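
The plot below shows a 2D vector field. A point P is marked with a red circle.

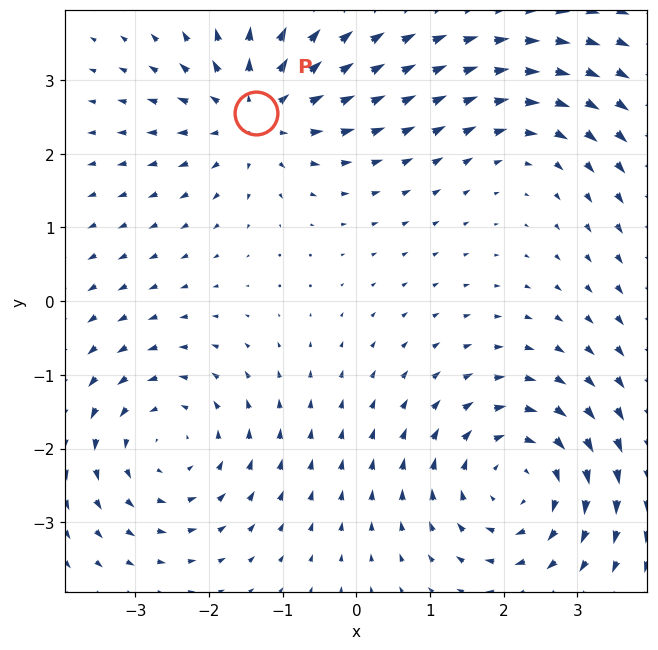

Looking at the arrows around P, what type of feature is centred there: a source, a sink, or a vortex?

At P (-1.4, 2.5) the arrows spread outward. Divergence about +5, curl ≈0 — positive divergence with near-zero curl is a source.

source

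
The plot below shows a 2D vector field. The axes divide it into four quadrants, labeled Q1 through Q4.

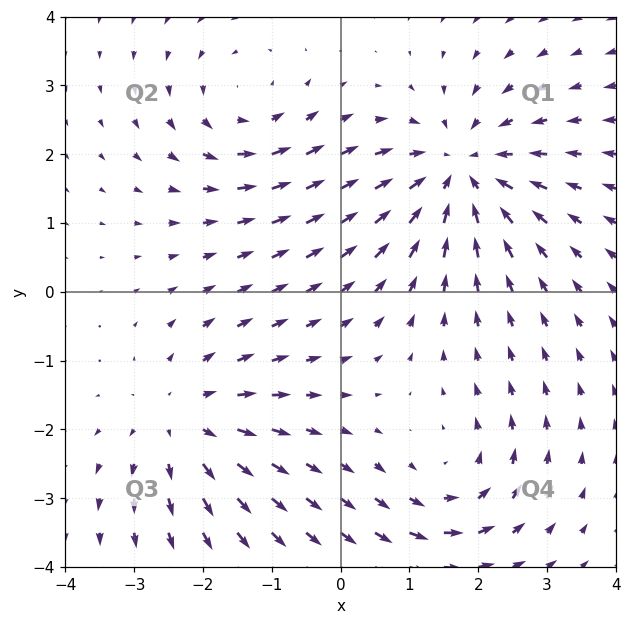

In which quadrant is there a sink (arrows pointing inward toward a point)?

Q1

The sink sits at approximately (1.7, 1.7), which lies in quadrant Q1. The divergence there is about -4, negative as expected for a sink.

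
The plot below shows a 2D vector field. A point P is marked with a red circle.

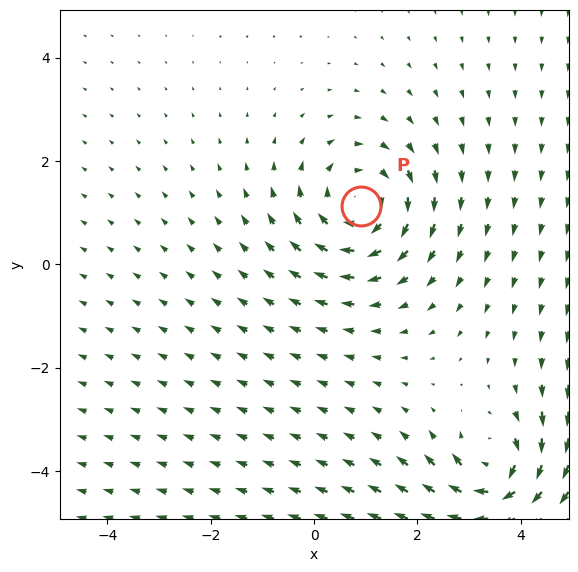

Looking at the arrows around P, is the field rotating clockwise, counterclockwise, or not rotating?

Near P at (0.9, 1.1) the arrows circulate clockwise. The curl (z-component) there is about -4; negative curl means clockwise rotation.

clockwise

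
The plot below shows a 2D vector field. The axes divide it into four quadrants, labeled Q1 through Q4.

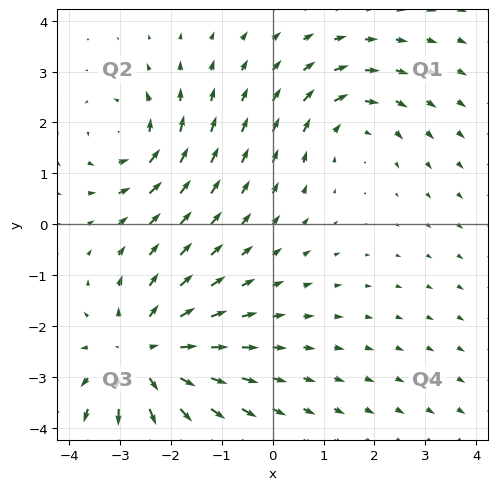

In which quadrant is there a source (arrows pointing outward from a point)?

The source sits at approximately (-2.5, -2.6), which lies in quadrant Q3. The divergence there is about +4, positive as expected for a source.

Q3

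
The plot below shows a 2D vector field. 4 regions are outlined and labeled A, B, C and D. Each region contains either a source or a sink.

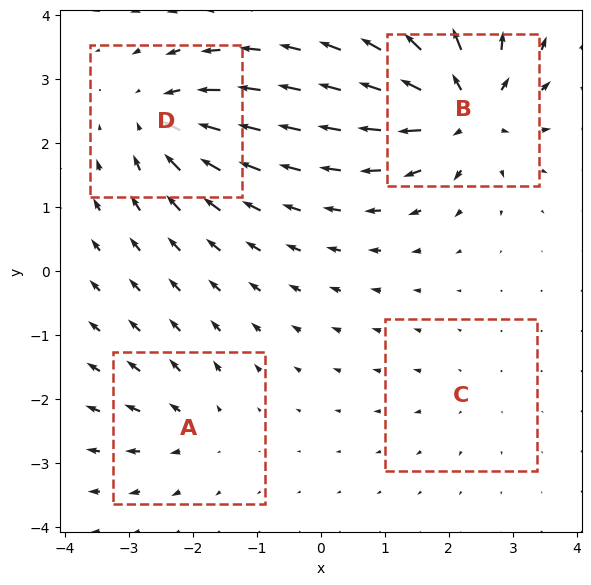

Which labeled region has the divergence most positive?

Divergence at each region's feature centre — A: about +4, B: about +9, C: about +2, D: about -6. Region B is most positive.

B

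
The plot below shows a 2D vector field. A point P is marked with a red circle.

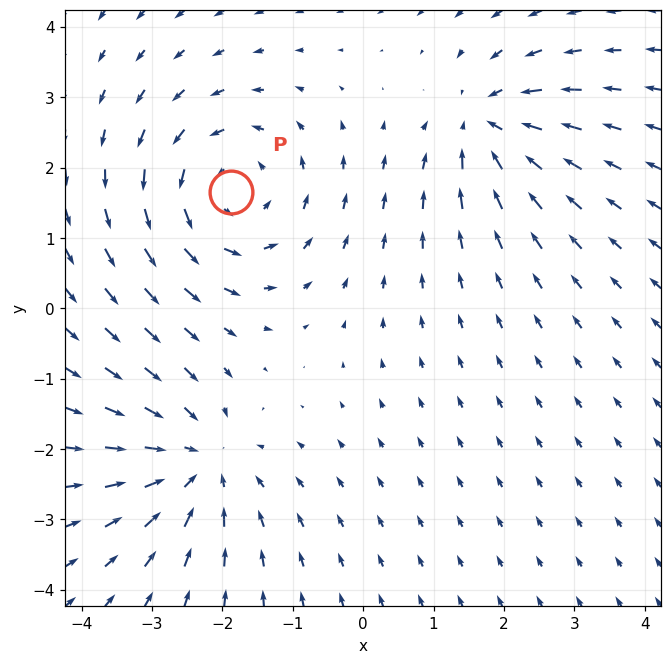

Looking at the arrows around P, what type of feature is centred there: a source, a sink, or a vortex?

At P (-1.9, 1.6) the arrows circulate counterclockwise. Divergence ≈0, curl about +3 — near-zero divergence with nonzero curl is a vortex.

vortex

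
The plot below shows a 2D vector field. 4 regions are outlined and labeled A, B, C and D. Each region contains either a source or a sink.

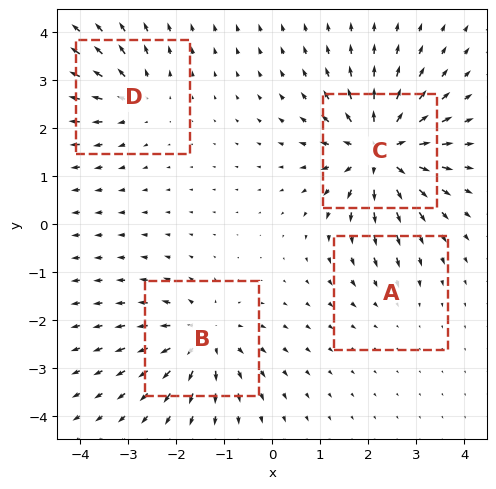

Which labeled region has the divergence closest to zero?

A

Divergence at each region's feature centre — A: about -2, B: about +6, C: about +8, D: about +4. Region A is closest to zero.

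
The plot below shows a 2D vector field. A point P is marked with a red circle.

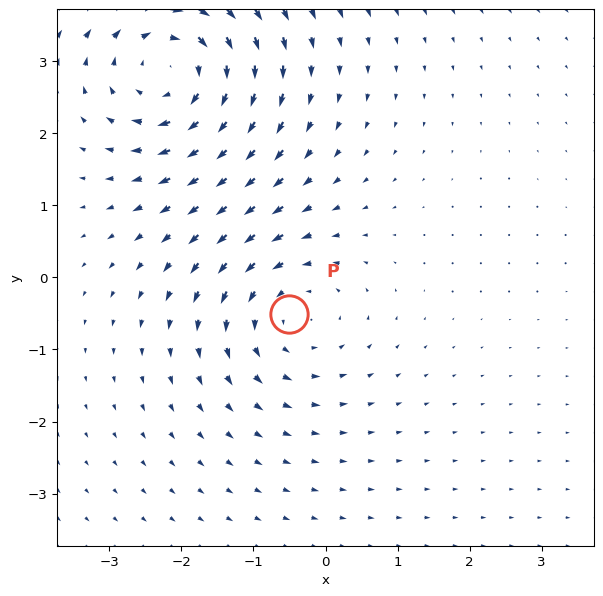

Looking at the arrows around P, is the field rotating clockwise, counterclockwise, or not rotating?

Near P at (-0.5, -0.5) the arrows circulate counterclockwise. The curl (z-component) there is about +3; positive curl means counterclockwise rotation.

counterclockwise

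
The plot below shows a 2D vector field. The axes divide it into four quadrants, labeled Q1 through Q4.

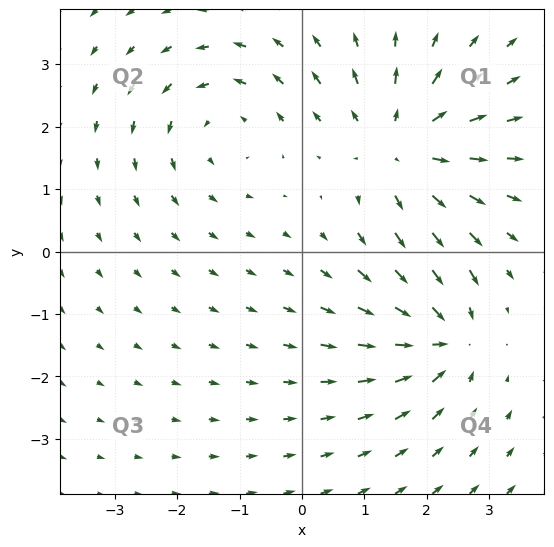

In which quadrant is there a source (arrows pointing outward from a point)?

Q1

The source sits at approximately (1.6, 1.7), which lies in quadrant Q1. The divergence there is about +3, positive as expected for a source.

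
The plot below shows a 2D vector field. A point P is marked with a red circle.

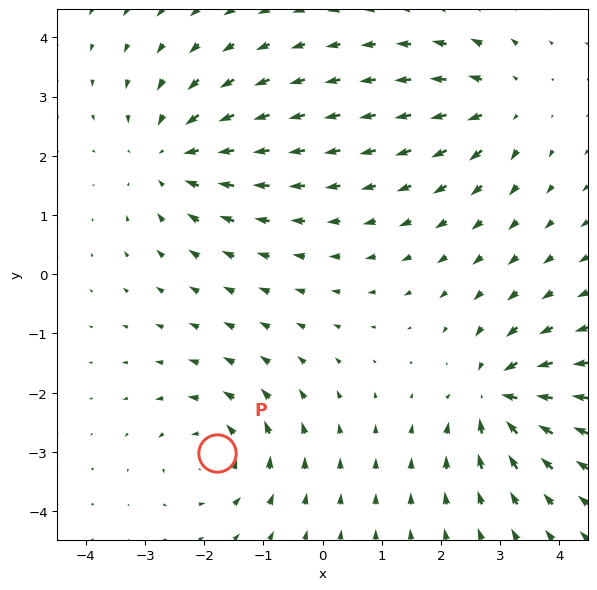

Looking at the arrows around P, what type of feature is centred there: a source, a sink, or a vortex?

vortex

At P (-1.8, -3.0) the arrows circulate counterclockwise. Divergence ≈0, curl about +4 — near-zero divergence with nonzero curl is a vortex.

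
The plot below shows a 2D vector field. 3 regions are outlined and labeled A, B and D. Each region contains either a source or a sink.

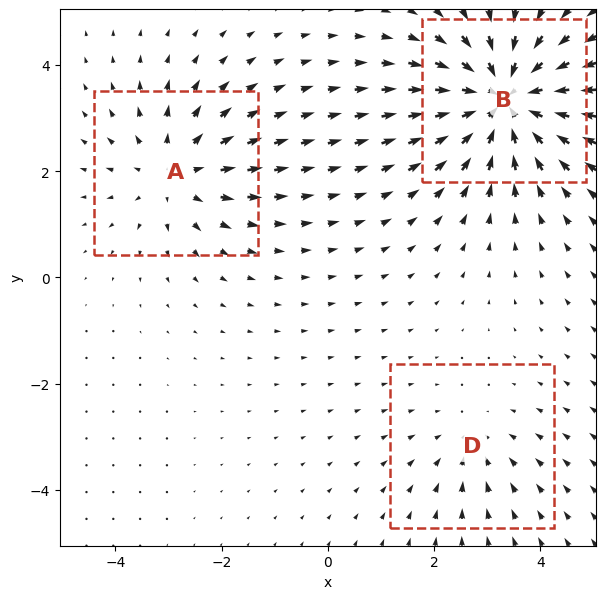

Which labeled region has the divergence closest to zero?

Divergence at each region's feature centre — A: about +3, B: about -5, D: about -2. Region D is closest to zero.

D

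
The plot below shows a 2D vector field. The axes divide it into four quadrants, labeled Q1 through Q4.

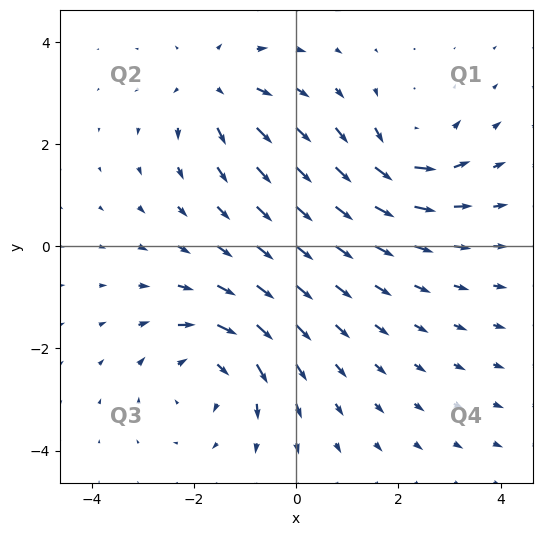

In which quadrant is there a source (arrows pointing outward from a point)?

The source sits at approximately (-1.6, 3.1), which lies in quadrant Q2. The divergence there is about +3, positive as expected for a source.

Q2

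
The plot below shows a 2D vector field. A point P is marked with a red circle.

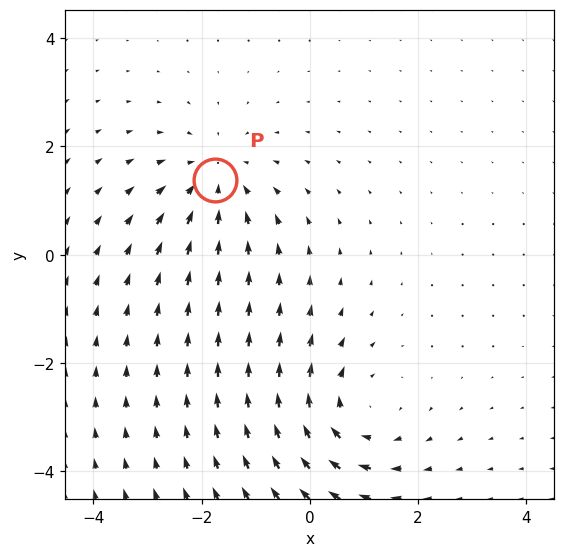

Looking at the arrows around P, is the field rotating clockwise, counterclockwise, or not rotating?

Near P at (-1.7, 1.4) the arrows show no circulation. The curl there is ≈0.

not rotating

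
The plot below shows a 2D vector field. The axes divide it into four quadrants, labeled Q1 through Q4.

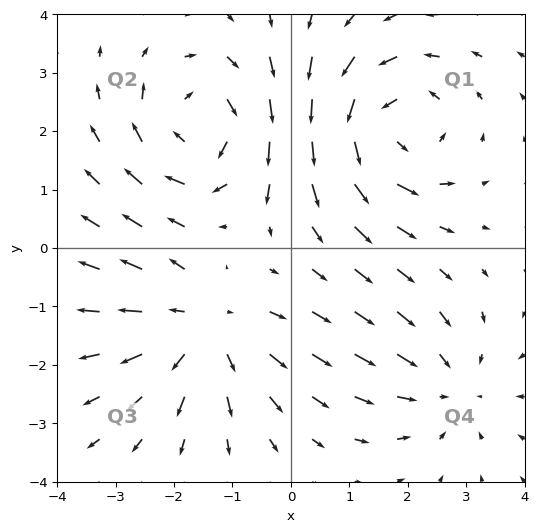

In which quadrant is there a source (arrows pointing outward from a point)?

Q3

The source sits at approximately (-1.5, -1.4), which lies in quadrant Q3. The divergence there is about +3, positive as expected for a source.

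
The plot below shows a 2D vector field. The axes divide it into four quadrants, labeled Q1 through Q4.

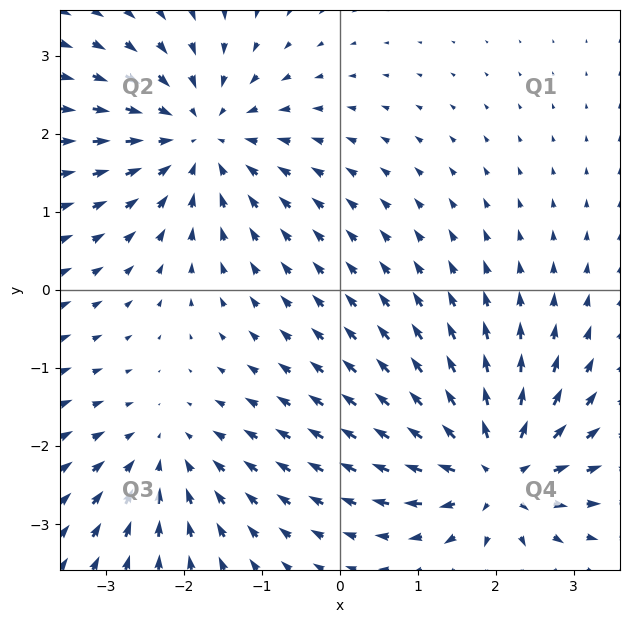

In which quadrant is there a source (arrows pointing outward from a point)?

The source sits at approximately (2.0, -2.3), which lies in quadrant Q4. The divergence there is about +7, positive as expected for a source.

Q4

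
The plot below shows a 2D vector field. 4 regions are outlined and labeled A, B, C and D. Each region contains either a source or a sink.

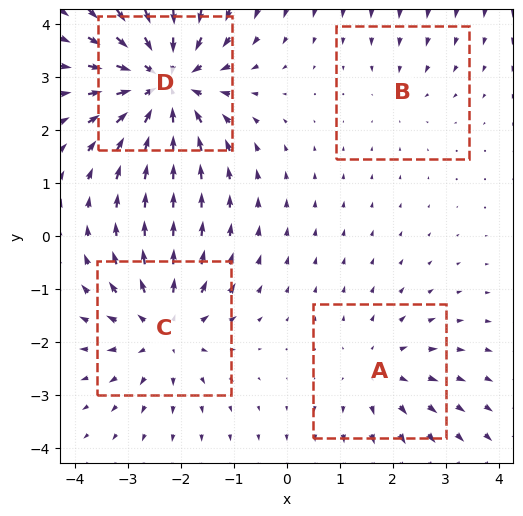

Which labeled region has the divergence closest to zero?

B

Divergence at each region's feature centre — A: about +3, B: about -2, C: about +5, D: about -7. Region B is closest to zero.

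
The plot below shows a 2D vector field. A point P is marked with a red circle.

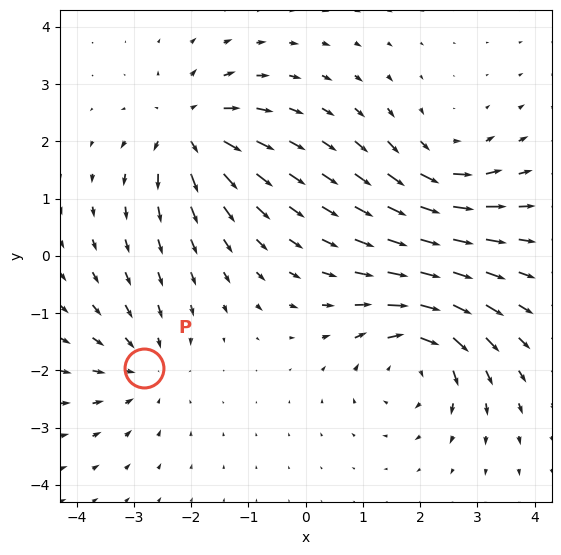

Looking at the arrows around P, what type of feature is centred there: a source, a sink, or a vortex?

At P (-2.8, -2.0) the arrows converge inward. Divergence about -3, curl ≈0 — negative divergence with near-zero curl is a sink.

sink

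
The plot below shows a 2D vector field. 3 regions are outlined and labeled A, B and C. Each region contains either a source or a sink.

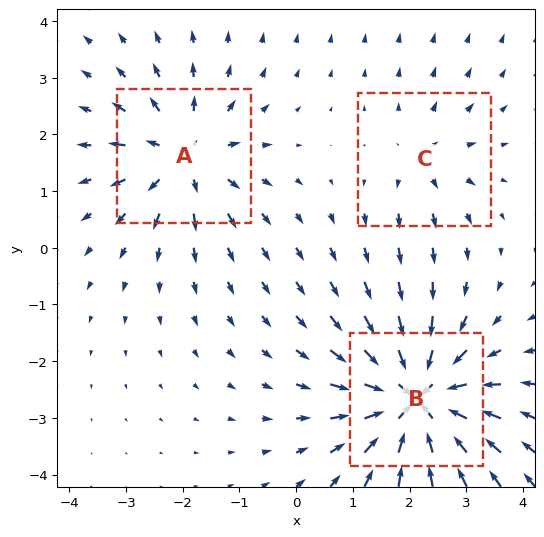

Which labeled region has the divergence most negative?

B

Divergence at each region's feature centre — A: about +4, B: about -6, C: about +2. Region B is most negative.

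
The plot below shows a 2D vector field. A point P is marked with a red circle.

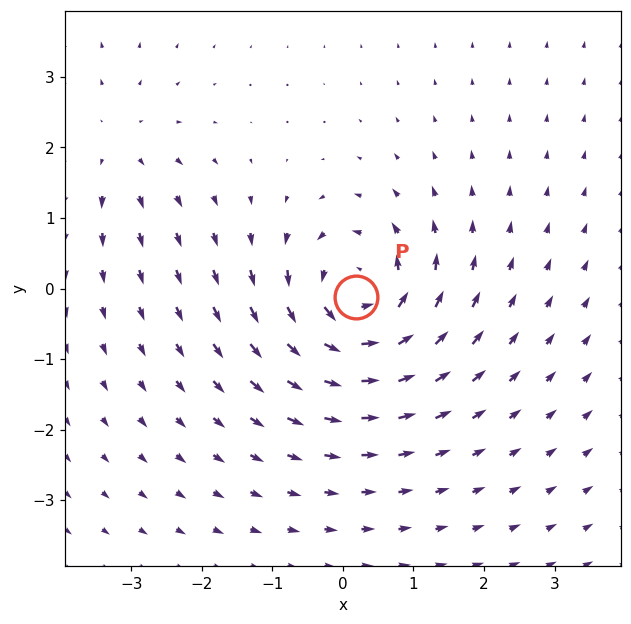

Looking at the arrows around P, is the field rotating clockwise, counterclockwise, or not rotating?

Near P at (0.2, -0.1) the arrows circulate counterclockwise. The curl (z-component) there is about +6; positive curl means counterclockwise rotation.

counterclockwise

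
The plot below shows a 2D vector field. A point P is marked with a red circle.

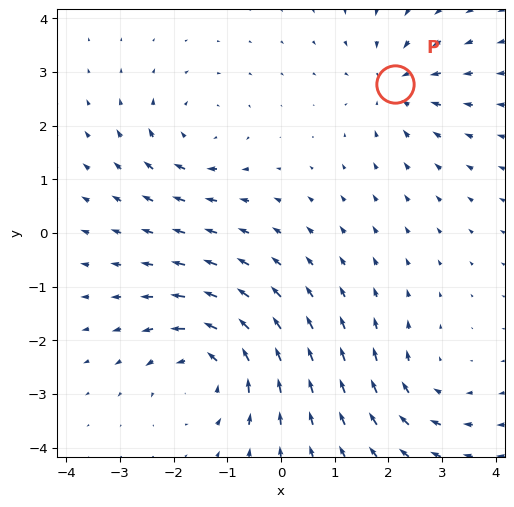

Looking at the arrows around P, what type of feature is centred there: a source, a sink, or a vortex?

sink

At P (2.1, 2.8) the arrows converge inward. Divergence about -4, curl ≈0 — negative divergence with near-zero curl is a sink.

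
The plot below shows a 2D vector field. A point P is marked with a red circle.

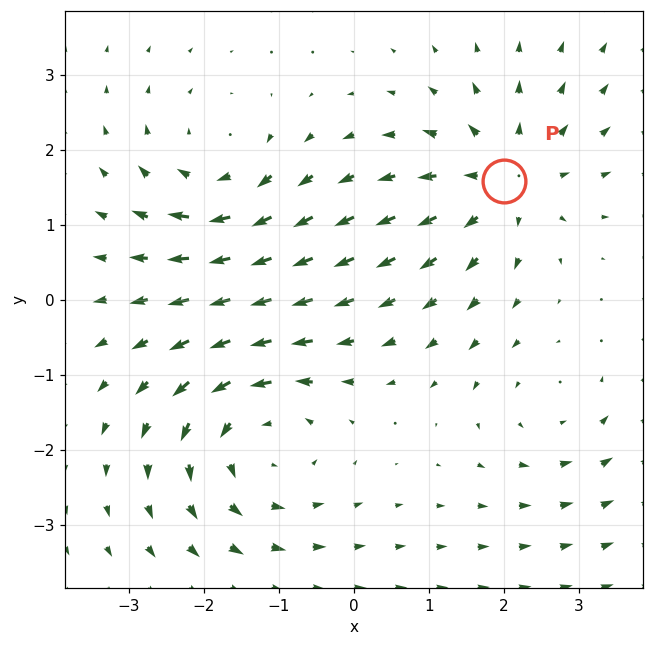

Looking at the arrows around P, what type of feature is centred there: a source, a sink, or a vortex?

At P (2.0, 1.6) the arrows spread outward. Divergence about +5, curl ≈0 — positive divergence with near-zero curl is a source.

source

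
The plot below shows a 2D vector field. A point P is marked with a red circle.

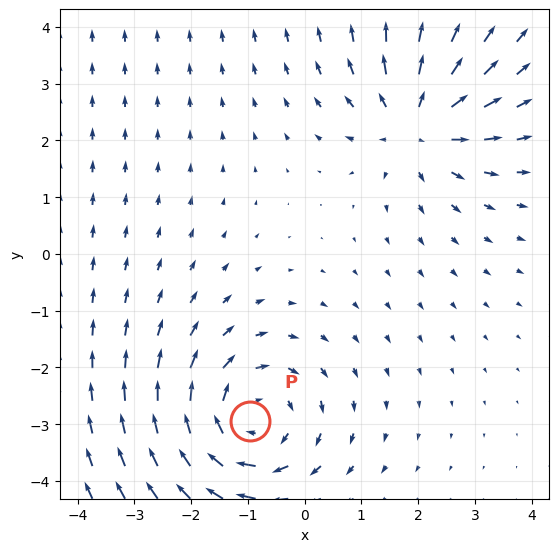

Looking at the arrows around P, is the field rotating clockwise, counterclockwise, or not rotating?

clockwise

Near P at (-1.0, -2.9) the arrows circulate clockwise. The curl (z-component) there is about -3; negative curl means clockwise rotation.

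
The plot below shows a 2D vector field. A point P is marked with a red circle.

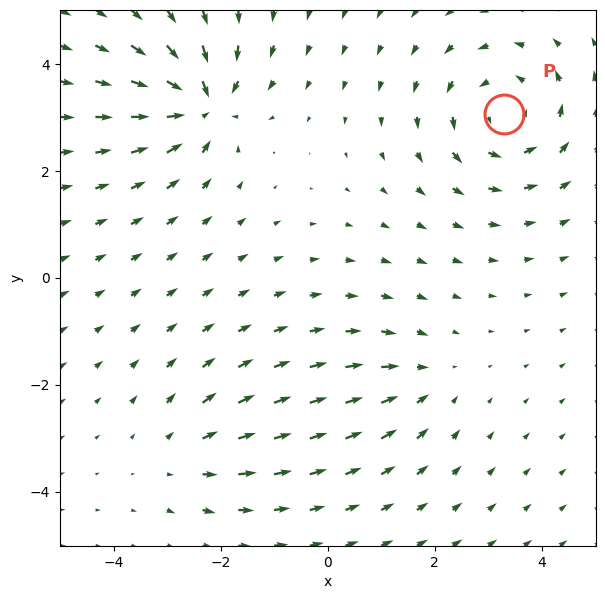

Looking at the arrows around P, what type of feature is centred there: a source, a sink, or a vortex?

At P (3.3, 3.1) the arrows circulate counterclockwise. Divergence ≈0, curl about +4 — near-zero divergence with nonzero curl is a vortex.

vortex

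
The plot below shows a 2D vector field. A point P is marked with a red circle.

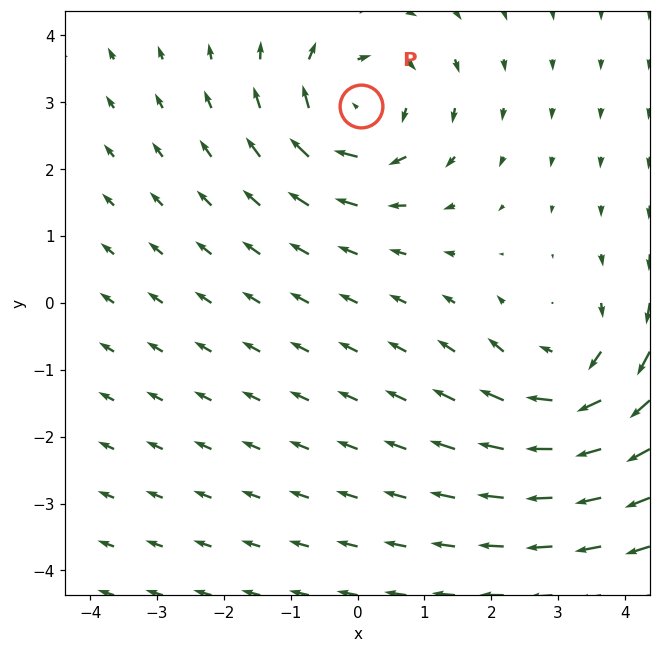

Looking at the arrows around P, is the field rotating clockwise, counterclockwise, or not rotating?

Near P at (0.0, 2.9) the arrows circulate clockwise. The curl (z-component) there is about -4; negative curl means clockwise rotation.

clockwise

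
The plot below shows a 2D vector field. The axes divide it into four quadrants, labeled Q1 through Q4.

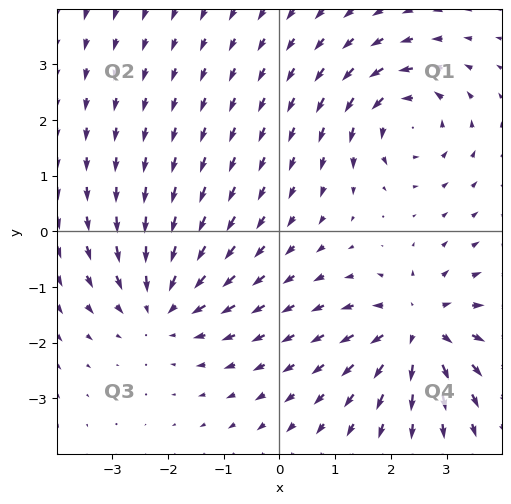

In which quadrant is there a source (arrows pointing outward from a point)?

The source sits at approximately (2.5, -1.7), which lies in quadrant Q4. The divergence there is about +5, positive as expected for a source.

Q4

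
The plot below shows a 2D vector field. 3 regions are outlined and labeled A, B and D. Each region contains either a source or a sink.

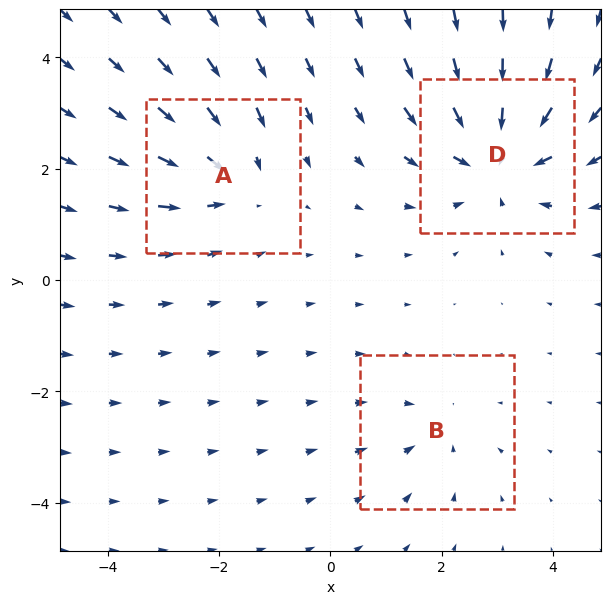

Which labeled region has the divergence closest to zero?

B

Divergence at each region's feature centre — A: about -3, B: about -2, D: about -5. Region B is closest to zero.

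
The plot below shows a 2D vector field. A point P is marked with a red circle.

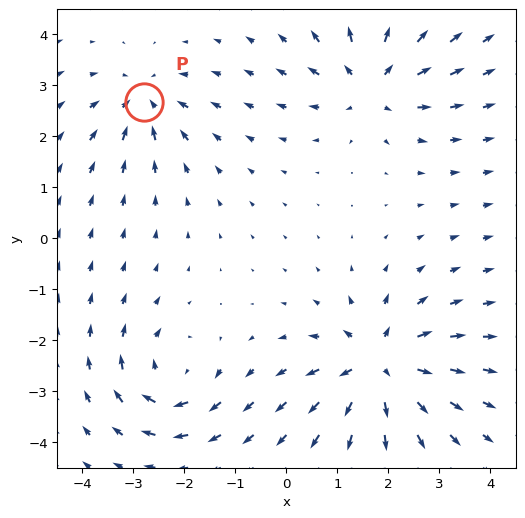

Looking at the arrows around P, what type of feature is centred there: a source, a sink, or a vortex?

At P (-2.8, 2.7) the arrows converge inward. Divergence about -4, curl ≈0 — negative divergence with near-zero curl is a sink.

sink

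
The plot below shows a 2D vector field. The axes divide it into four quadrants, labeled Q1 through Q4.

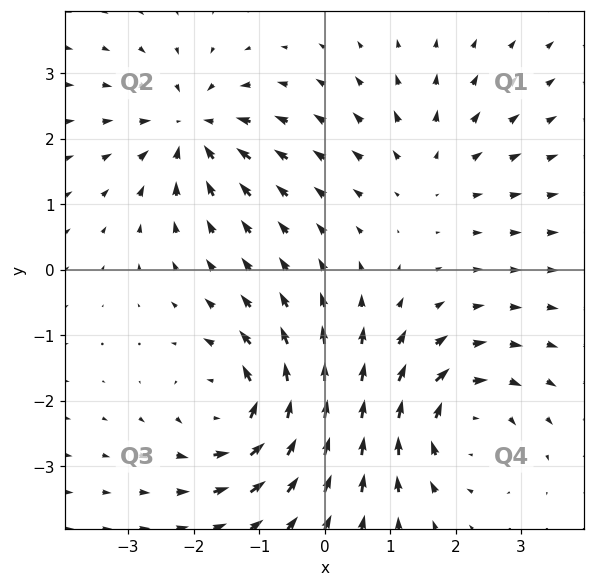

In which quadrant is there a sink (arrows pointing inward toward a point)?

Q2

The sink sits at approximately (-2.0, 2.2), which lies in quadrant Q2. The divergence there is about -4, negative as expected for a sink.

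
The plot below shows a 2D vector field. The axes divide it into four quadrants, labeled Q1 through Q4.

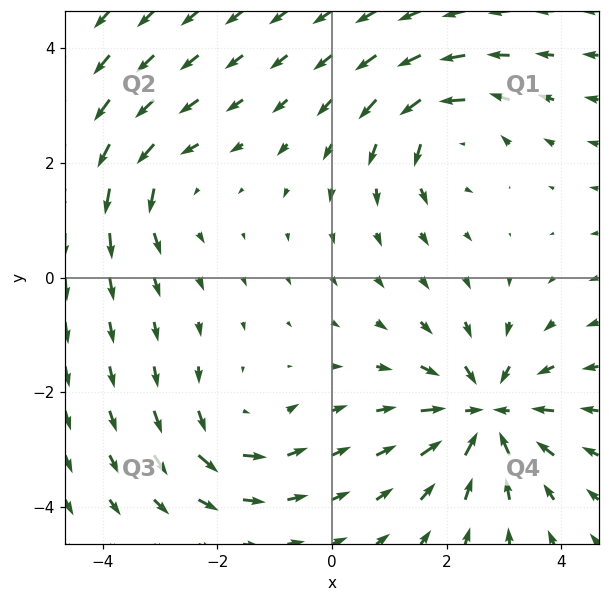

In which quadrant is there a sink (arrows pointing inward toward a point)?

The sink sits at approximately (2.7, -2.4), which lies in quadrant Q4. The divergence there is about -6, negative as expected for a sink.

Q4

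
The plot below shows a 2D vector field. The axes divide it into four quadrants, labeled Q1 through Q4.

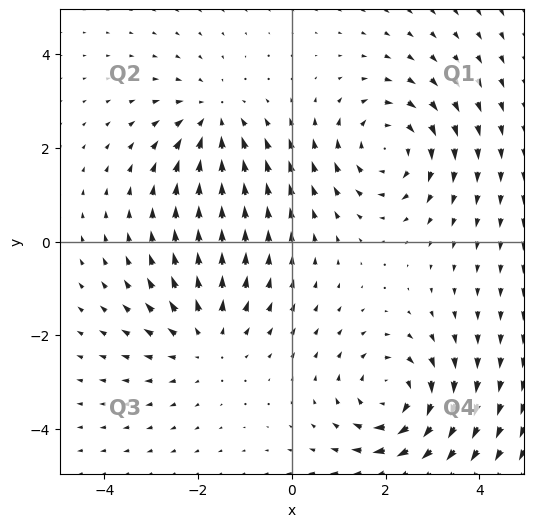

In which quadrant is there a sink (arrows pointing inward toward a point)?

The sink sits at approximately (-1.7, 2.6), which lies in quadrant Q2. The divergence there is about -4, negative as expected for a sink.

Q2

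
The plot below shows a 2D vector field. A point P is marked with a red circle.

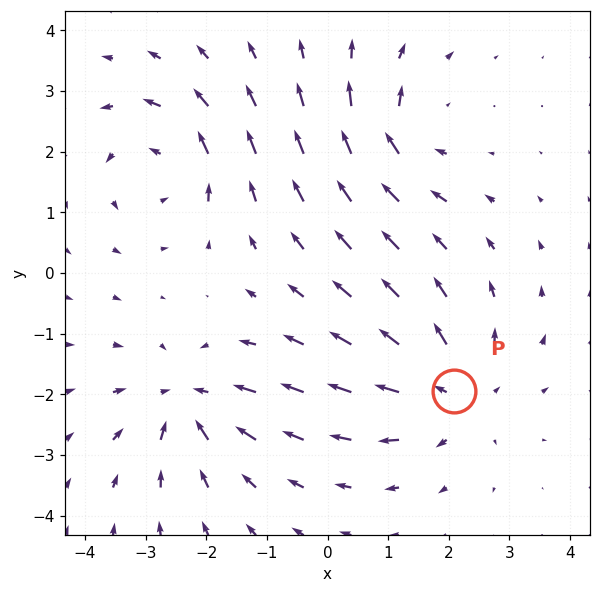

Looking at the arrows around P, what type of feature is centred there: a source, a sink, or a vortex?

At P (2.1, -2.0) the arrows spread outward. Divergence about +5, curl ≈0 — positive divergence with near-zero curl is a source.

source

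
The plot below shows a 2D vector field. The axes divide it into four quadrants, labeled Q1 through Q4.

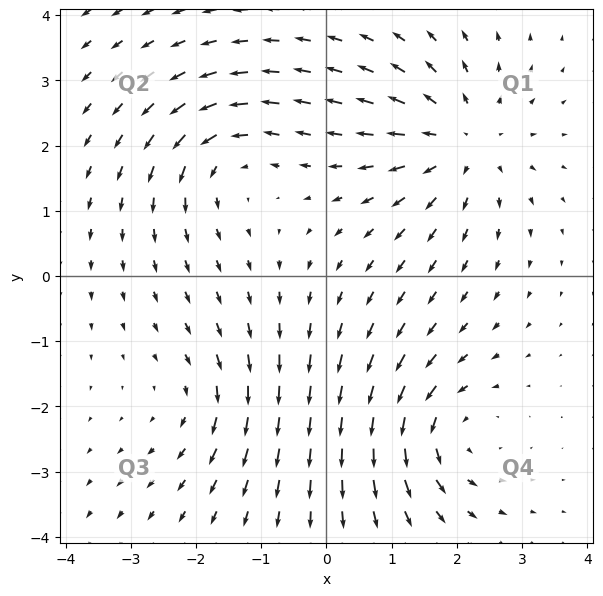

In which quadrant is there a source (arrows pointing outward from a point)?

The source sits at approximately (2.1, 2.1), which lies in quadrant Q1. The divergence there is about +4, positive as expected for a source.

Q1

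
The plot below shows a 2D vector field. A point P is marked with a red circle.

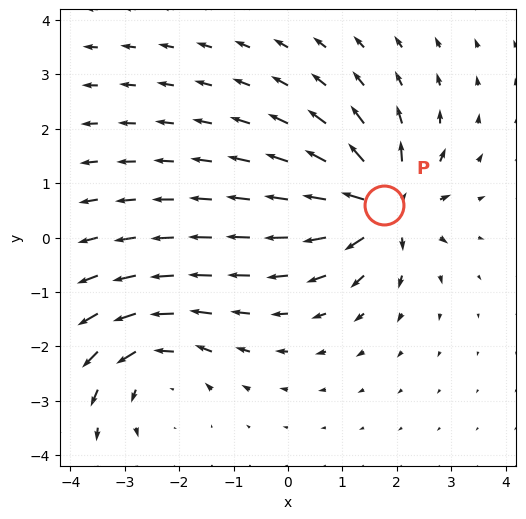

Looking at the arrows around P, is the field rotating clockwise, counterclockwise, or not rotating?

Near P at (1.8, 0.6) the arrows show no circulation. The curl there is ≈0.

not rotating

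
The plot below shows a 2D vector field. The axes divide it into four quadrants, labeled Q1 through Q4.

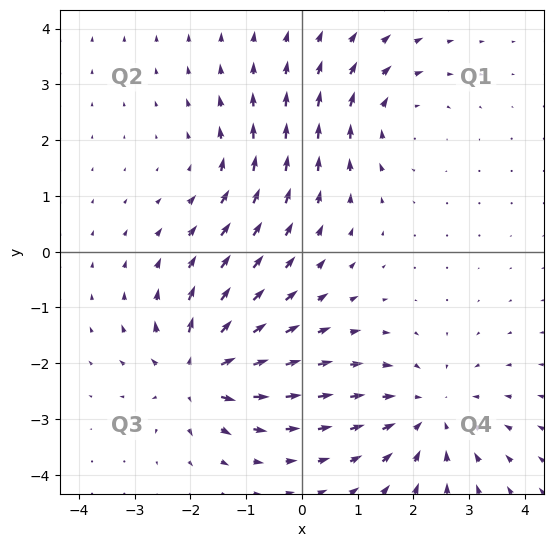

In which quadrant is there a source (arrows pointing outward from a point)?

The source sits at approximately (-1.9, -2.2), which lies in quadrant Q3. The divergence there is about +6, positive as expected for a source.

Q3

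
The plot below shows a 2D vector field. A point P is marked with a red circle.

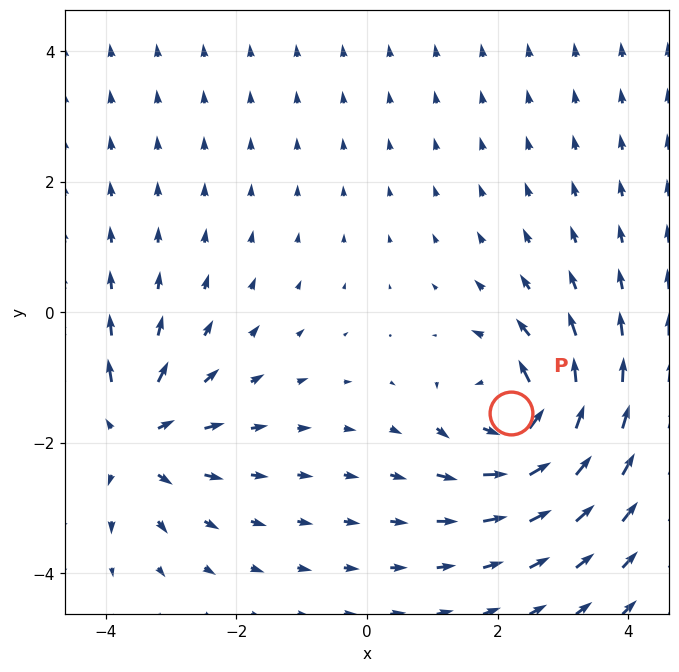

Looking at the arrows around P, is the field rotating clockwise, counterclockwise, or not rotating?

counterclockwise

Near P at (2.2, -1.5) the arrows circulate counterclockwise. The curl (z-component) there is about +4; positive curl means counterclockwise rotation.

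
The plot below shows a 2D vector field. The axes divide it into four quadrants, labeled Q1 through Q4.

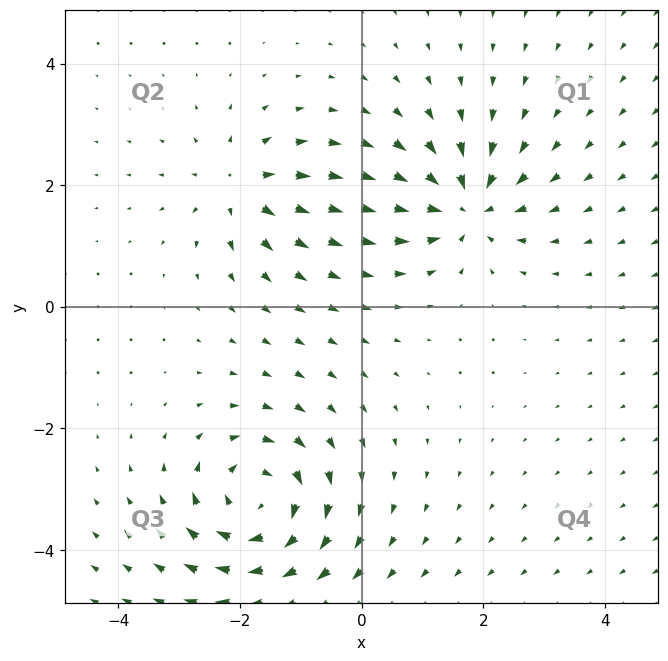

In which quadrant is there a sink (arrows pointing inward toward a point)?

The sink sits at approximately (1.7, 1.6), which lies in quadrant Q1. The divergence there is about -5, negative as expected for a sink.

Q1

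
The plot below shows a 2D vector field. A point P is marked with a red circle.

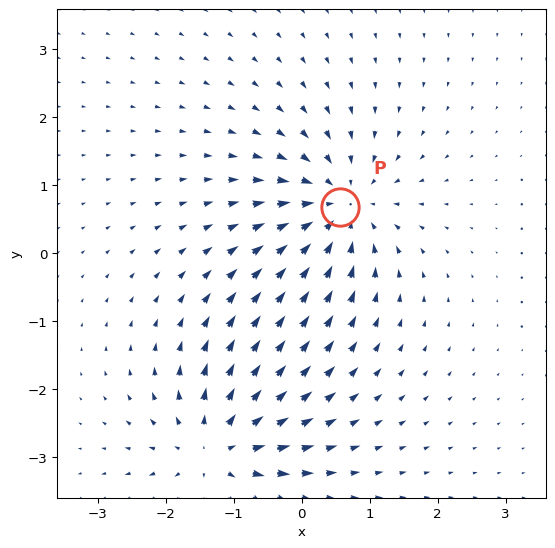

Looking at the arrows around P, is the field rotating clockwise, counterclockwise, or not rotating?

not rotating

Near P at (0.6, 0.7) the arrows show no circulation. The curl there is ≈0.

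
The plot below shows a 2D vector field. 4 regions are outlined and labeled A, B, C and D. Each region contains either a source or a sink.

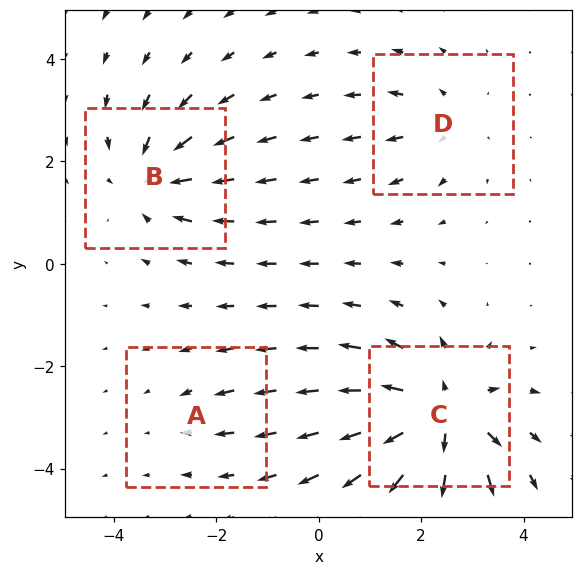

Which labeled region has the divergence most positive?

C

Divergence at each region's feature centre — A: about -2, B: about -5, C: about +8, D: about +3. Region C is most positive.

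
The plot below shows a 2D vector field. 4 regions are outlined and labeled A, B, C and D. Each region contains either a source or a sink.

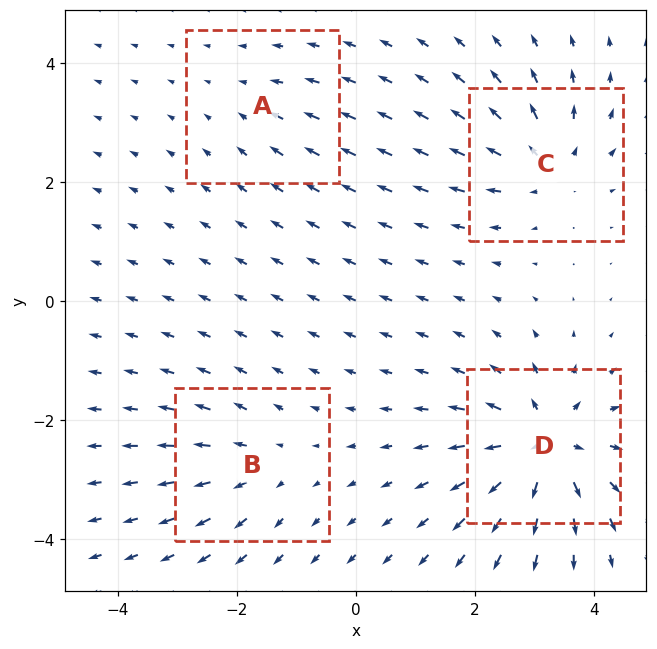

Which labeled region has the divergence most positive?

Divergence at each region's feature centre — A: about -2, B: about +4, C: about +6, D: about +9. Region D is most positive.

D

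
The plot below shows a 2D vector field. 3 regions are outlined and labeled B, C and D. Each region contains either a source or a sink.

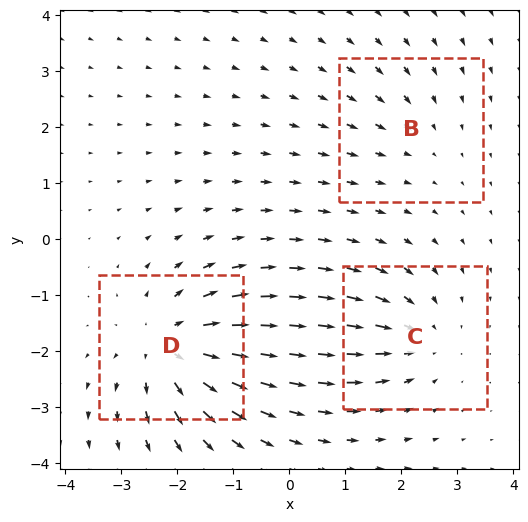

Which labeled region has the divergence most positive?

D

Divergence at each region's feature centre — B: about -2, C: about -3, D: about +5. Region D is most positive.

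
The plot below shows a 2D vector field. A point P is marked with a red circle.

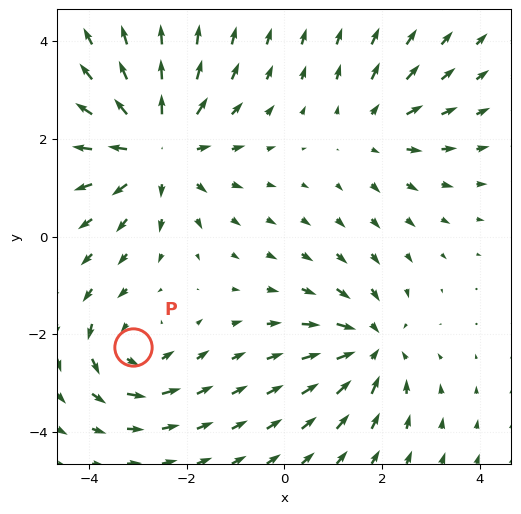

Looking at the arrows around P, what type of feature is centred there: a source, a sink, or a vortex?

At P (-3.1, -2.3) the arrows circulate counterclockwise. Divergence ≈0, curl about +4 — near-zero divergence with nonzero curl is a vortex.

vortex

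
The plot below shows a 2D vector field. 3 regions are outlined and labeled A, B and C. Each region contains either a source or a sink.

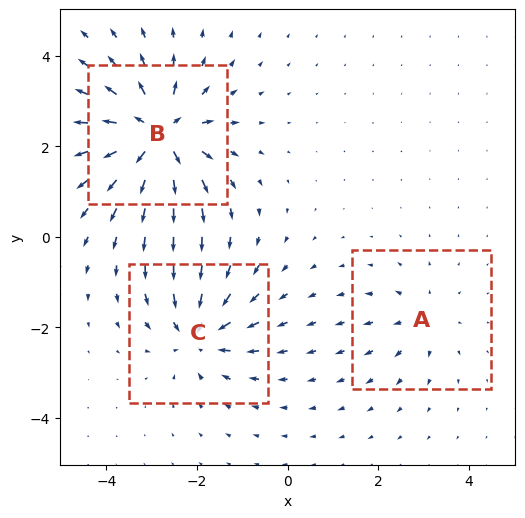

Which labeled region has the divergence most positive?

Divergence at each region's feature centre — A: about +2, B: about +6, C: about -4. Region B is most positive.

B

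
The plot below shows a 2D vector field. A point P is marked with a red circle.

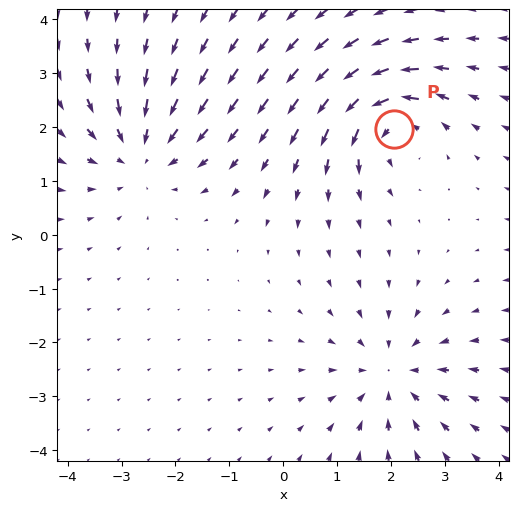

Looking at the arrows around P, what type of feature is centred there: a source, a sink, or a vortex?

At P (2.1, 2.0) the arrows circulate counterclockwise. Divergence ≈0, curl about +6 — near-zero divergence with nonzero curl is a vortex.

vortex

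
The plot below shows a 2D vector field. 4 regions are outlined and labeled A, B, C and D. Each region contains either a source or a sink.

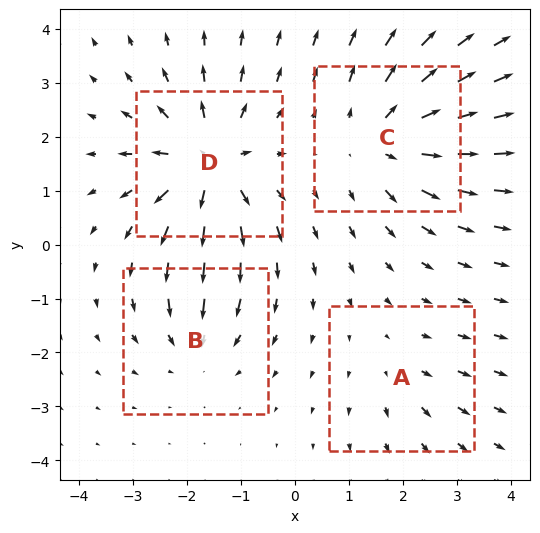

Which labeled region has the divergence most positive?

D

Divergence at each region's feature centre — A: about +2, B: about -4, C: about +6, D: about +7. Region D is most positive.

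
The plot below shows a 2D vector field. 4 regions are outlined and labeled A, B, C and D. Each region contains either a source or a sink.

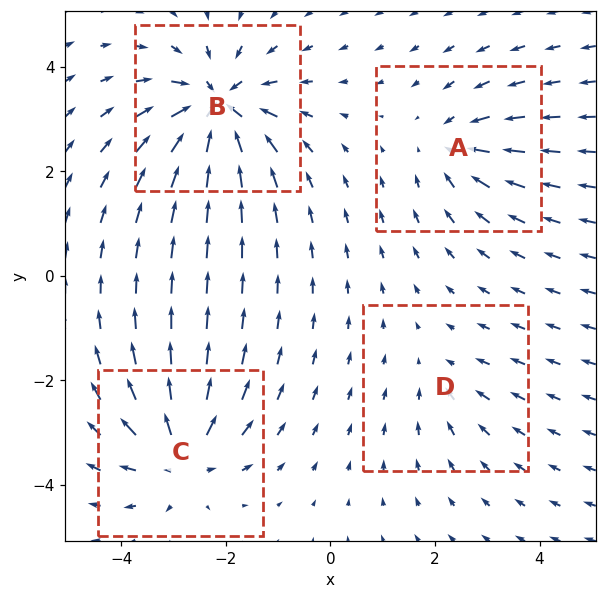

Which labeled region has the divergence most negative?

B

Divergence at each region's feature centre — A: about -4, B: about -8, C: about +6, D: about -3. Region B is most negative.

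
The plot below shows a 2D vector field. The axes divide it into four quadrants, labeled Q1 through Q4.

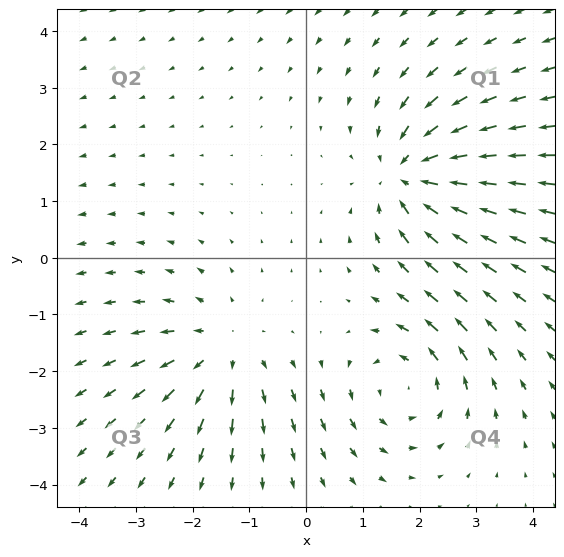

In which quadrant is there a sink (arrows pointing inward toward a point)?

The sink sits at approximately (1.9, 1.4), which lies in quadrant Q1. The divergence there is about -5, negative as expected for a sink.

Q1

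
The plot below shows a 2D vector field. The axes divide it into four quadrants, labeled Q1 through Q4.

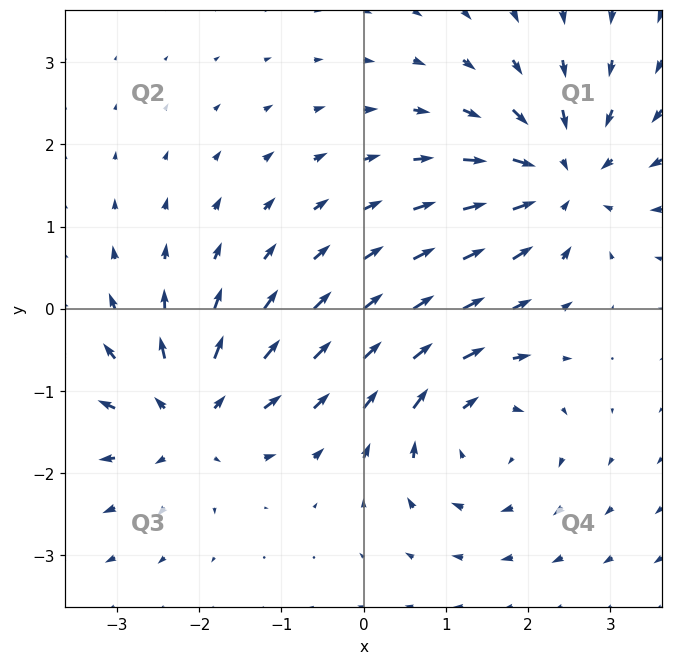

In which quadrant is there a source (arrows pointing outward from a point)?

The source sits at approximately (-2.1, -1.3), which lies in quadrant Q3. The divergence there is about +6, positive as expected for a source.

Q3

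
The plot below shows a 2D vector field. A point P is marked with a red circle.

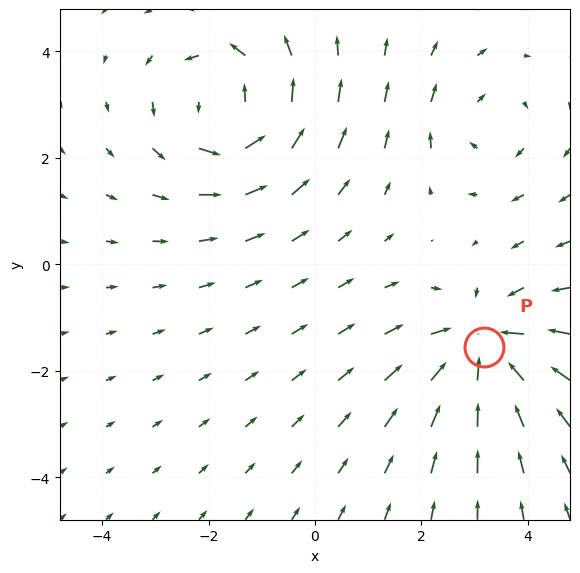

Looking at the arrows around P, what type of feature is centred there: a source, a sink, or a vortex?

At P (3.2, -1.5) the arrows converge inward. Divergence about -5, curl ≈0 — negative divergence with near-zero curl is a sink.

sink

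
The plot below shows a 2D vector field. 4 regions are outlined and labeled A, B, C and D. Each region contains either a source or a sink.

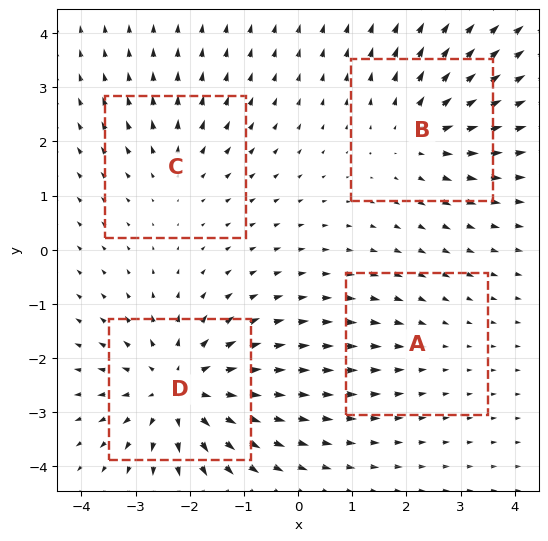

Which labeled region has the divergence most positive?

D

Divergence at each region's feature centre — A: about -2, B: about +4, C: about +3, D: about +6. Region D is most positive.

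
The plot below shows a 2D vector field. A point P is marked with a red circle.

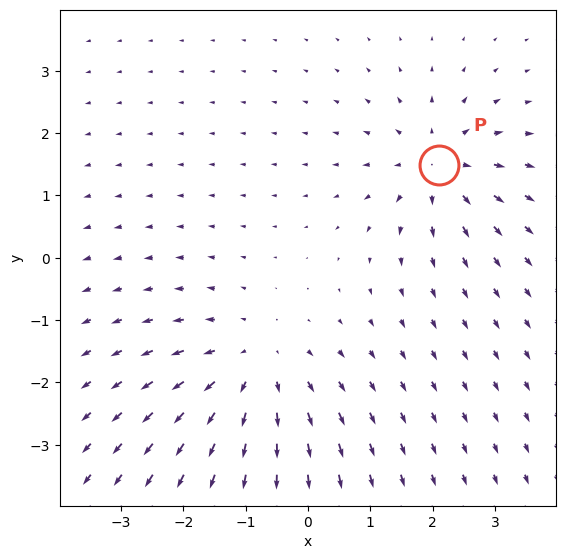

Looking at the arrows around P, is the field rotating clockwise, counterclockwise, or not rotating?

not rotating

Near P at (2.1, 1.5) the arrows show no circulation. The curl there is ≈0.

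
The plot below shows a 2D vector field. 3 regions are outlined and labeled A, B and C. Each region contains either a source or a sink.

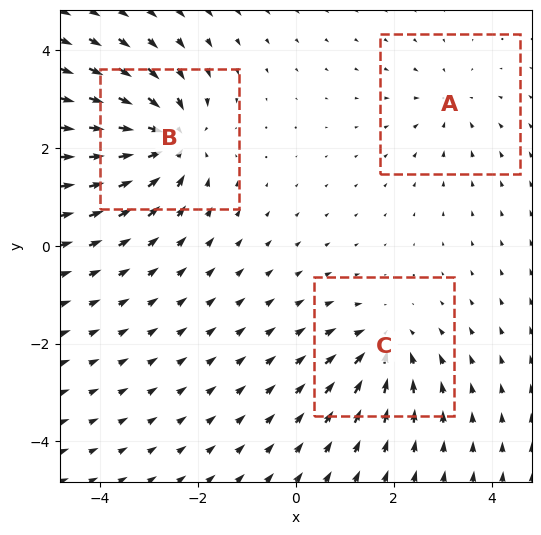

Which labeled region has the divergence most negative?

Divergence at each region's feature centre — A: about -2, B: about -5, C: about -4. Region B is most negative.

B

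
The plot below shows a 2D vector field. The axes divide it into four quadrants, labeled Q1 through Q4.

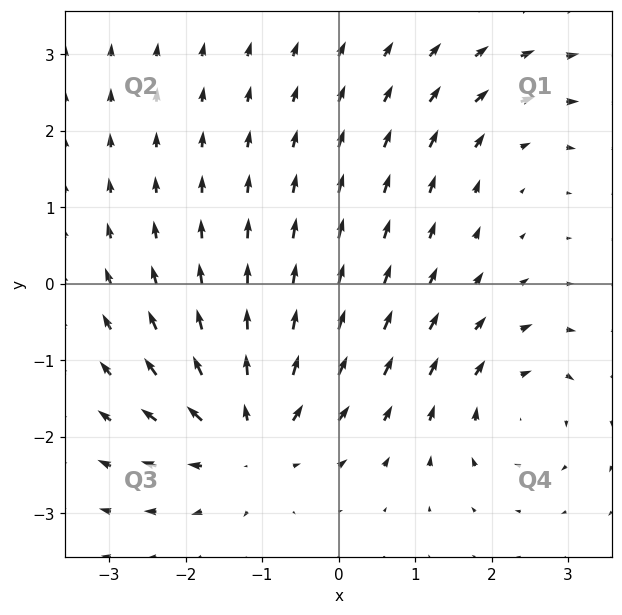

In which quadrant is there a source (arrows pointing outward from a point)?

Q3

The source sits at approximately (-1.2, -2.0), which lies in quadrant Q3. The divergence there is about +6, positive as expected for a source.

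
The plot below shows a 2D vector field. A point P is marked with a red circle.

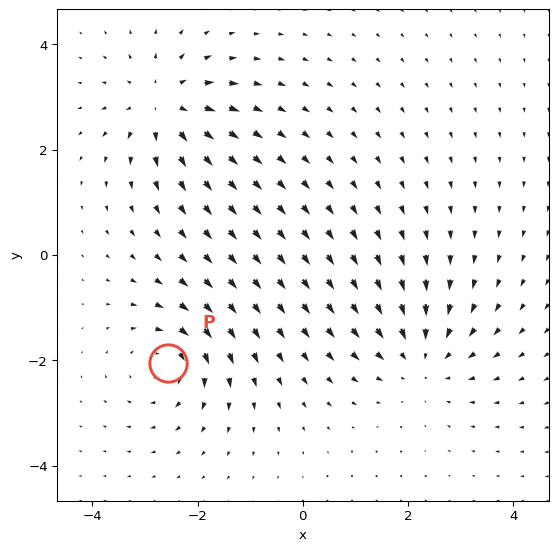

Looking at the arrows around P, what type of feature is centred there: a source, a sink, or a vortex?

vortex

At P (-2.6, -2.0) the arrows circulate clockwise. Divergence ≈0, curl about -4 — near-zero divergence with nonzero curl is a vortex.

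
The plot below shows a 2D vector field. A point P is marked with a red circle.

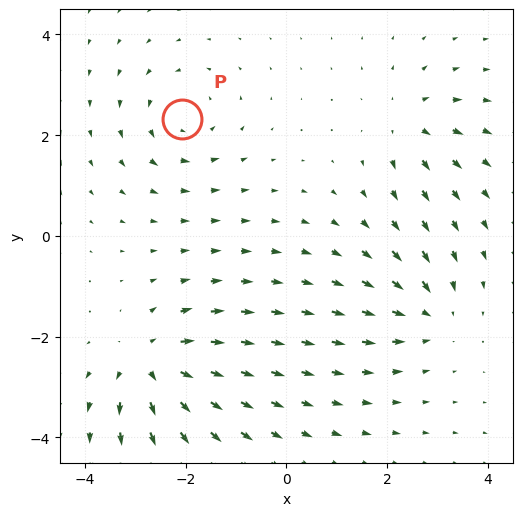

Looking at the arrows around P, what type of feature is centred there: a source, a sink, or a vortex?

vortex

At P (-2.1, 2.3) the arrows circulate counterclockwise. Divergence ≈0, curl about +4 — near-zero divergence with nonzero curl is a vortex.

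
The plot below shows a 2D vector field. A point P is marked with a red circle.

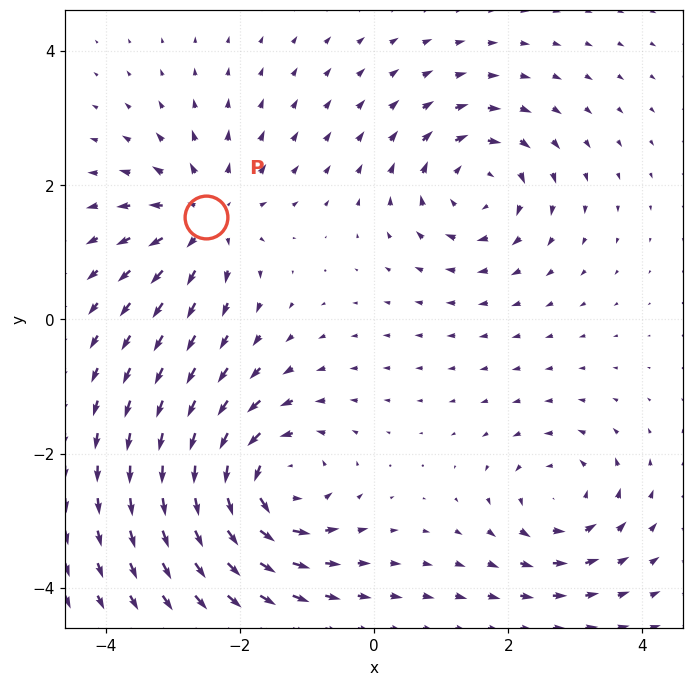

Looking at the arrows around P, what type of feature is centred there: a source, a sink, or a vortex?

source

At P (-2.5, 1.5) the arrows spread outward. Divergence about +5, curl ≈0 — positive divergence with near-zero curl is a source.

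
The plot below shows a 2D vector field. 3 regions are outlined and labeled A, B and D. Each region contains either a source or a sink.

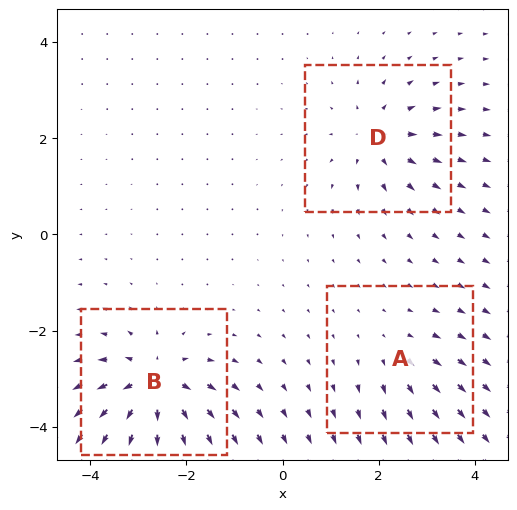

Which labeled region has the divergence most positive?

Divergence at each region's feature centre — A: about +2, B: about +6, D: about +4. Region B is most positive.

B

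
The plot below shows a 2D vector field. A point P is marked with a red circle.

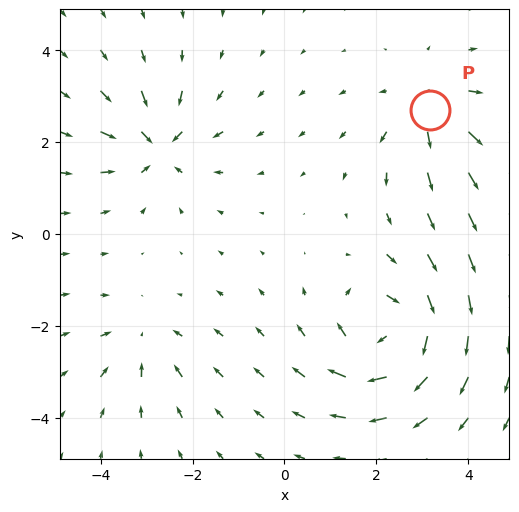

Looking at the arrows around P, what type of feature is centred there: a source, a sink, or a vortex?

source

At P (3.2, 2.7) the arrows spread outward. Divergence about +3, curl ≈0 — positive divergence with near-zero curl is a source.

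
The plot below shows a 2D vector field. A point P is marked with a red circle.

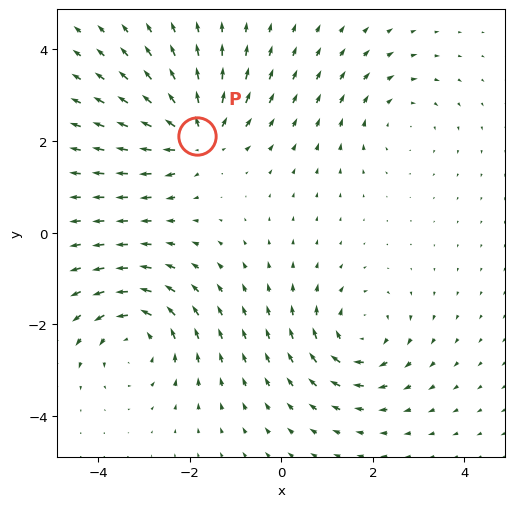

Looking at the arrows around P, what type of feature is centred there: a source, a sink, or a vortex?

source

At P (-1.8, 2.1) the arrows spread outward. Divergence about +5, curl ≈0 — positive divergence with near-zero curl is a source.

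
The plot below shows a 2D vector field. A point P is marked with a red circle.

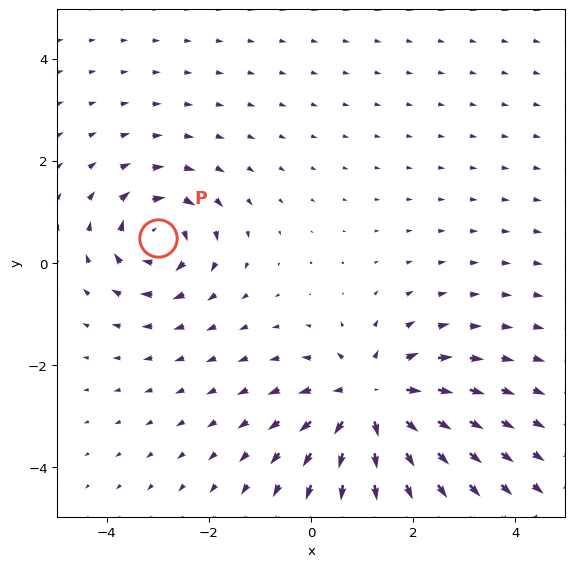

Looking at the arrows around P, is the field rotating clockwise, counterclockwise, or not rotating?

clockwise

Near P at (-3.0, 0.5) the arrows circulate clockwise. The curl (z-component) there is about -4; negative curl means clockwise rotation.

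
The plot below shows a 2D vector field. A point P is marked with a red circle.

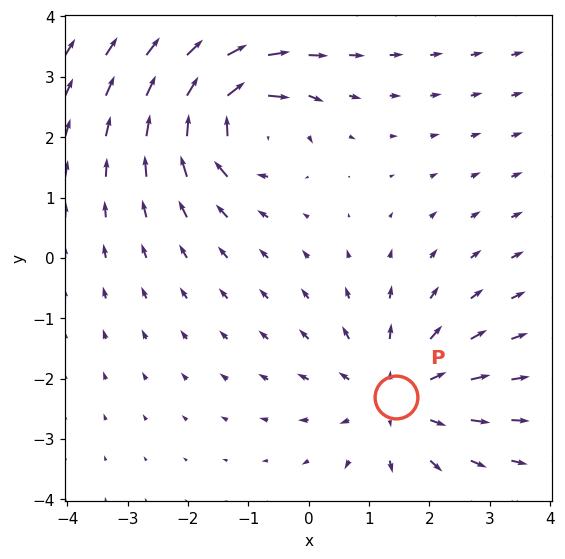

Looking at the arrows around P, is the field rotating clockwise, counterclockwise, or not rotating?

Near P at (1.5, -2.3) the arrows show no circulation. The curl there is ≈0.

not rotating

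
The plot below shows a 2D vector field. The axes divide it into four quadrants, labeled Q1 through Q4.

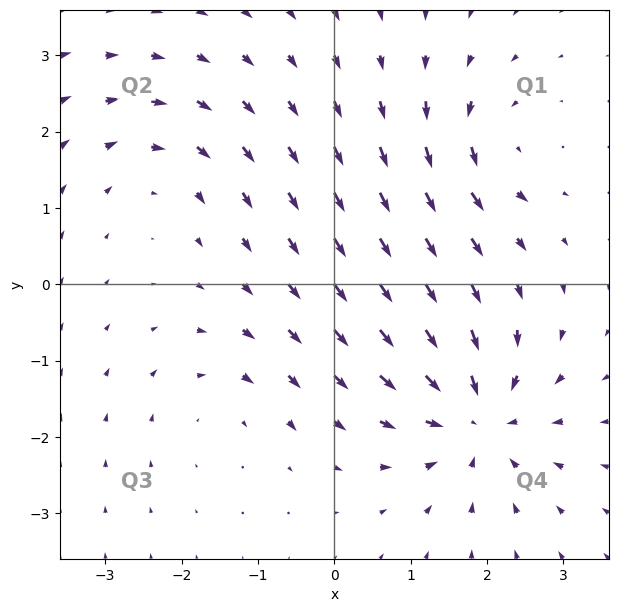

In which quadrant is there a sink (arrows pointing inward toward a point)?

Q4

The sink sits at approximately (1.9, -1.7), which lies in quadrant Q4. The divergence there is about -6, negative as expected for a sink.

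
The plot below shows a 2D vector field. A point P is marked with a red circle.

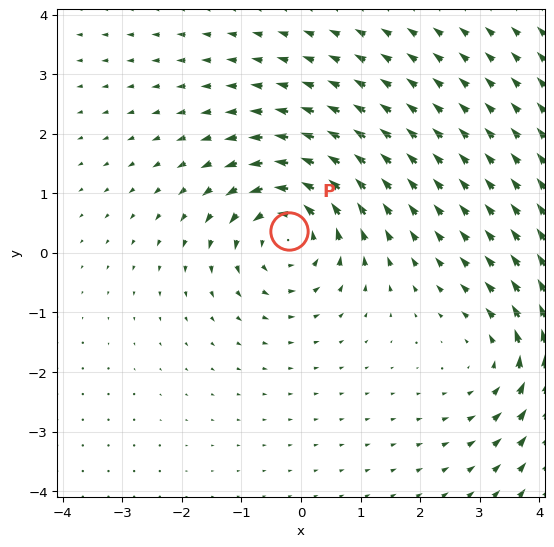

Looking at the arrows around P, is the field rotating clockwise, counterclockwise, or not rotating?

counterclockwise

Near P at (-0.2, 0.4) the arrows circulate counterclockwise. The curl (z-component) there is about +5; positive curl means counterclockwise rotation.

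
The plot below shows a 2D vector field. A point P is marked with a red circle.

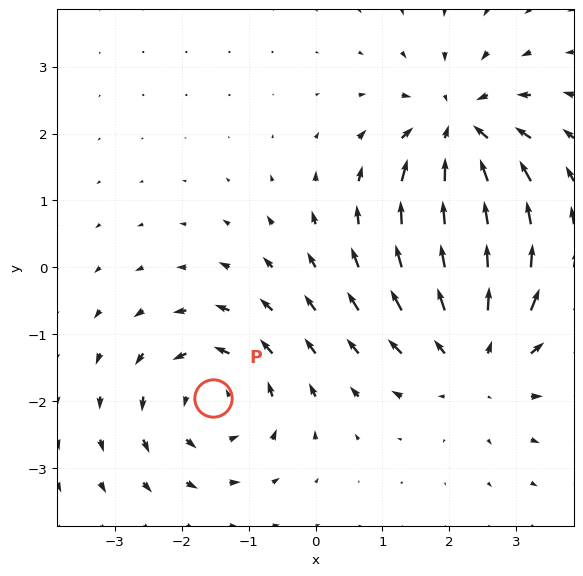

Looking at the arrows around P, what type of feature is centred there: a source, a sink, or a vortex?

At P (-1.5, -2.0) the arrows circulate counterclockwise. Divergence ≈0, curl about +4 — near-zero divergence with nonzero curl is a vortex.

vortex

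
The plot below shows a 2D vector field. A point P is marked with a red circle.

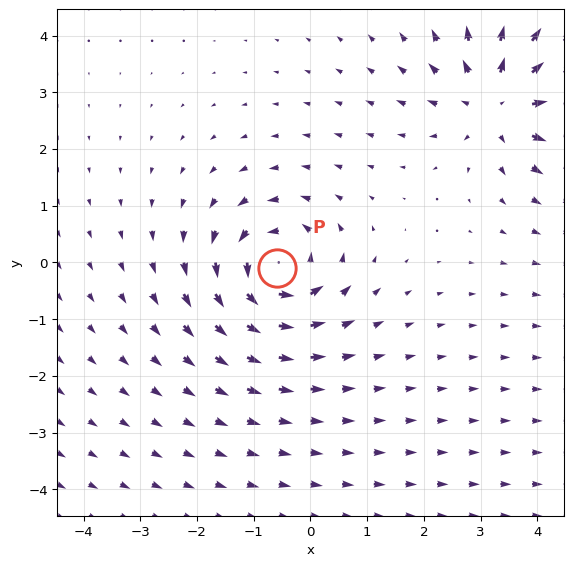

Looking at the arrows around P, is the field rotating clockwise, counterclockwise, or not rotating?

Near P at (-0.6, -0.1) the arrows circulate counterclockwise. The curl (z-component) there is about +5; positive curl means counterclockwise rotation.

counterclockwise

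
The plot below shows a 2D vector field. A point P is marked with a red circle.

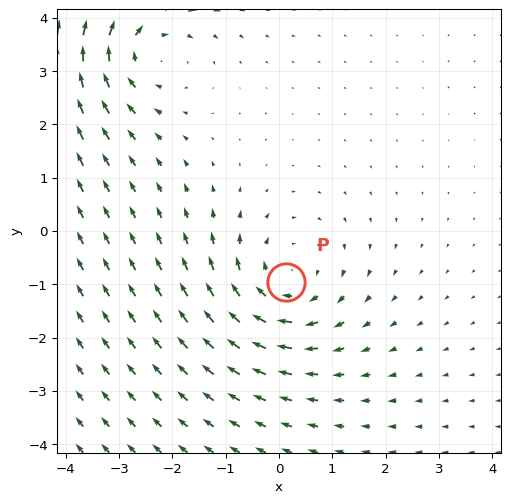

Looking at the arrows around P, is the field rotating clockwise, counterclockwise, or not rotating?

Near P at (0.1, -1.0) the arrows circulate clockwise. The curl (z-component) there is about -3; negative curl means clockwise rotation.

clockwise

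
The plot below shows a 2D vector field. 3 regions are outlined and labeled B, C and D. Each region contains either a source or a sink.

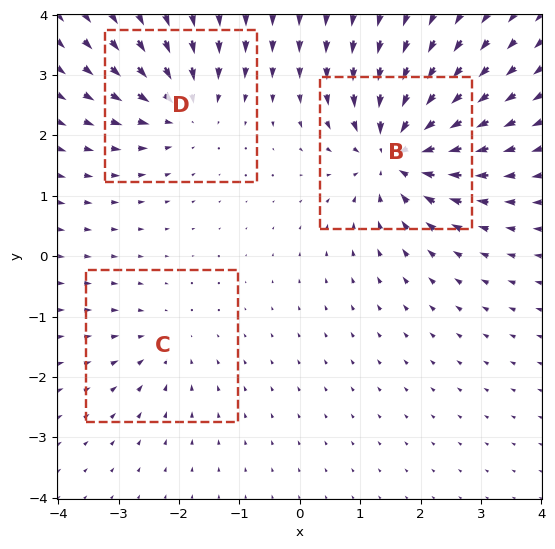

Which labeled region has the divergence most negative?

Divergence at each region's feature centre — B: about -6, C: about -2, D: about -4. Region B is most negative.

B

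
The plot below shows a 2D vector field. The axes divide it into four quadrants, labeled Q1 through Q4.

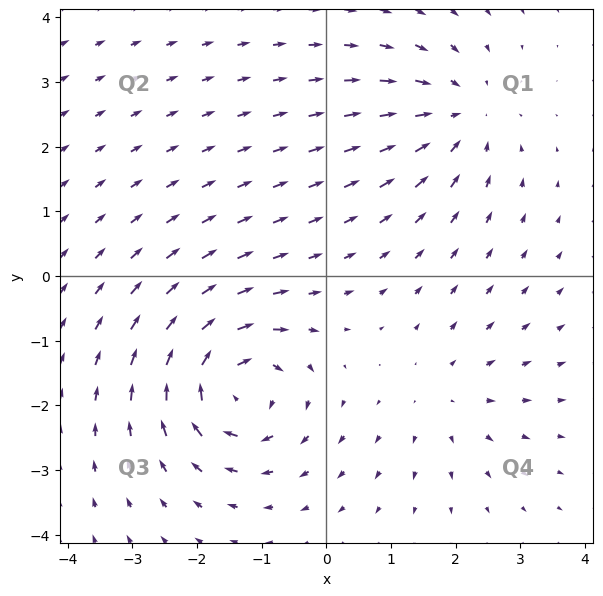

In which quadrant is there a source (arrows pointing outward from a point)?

Q4

The source sits at approximately (1.9, -1.9), which lies in quadrant Q4. The divergence there is about +2, positive as expected for a source.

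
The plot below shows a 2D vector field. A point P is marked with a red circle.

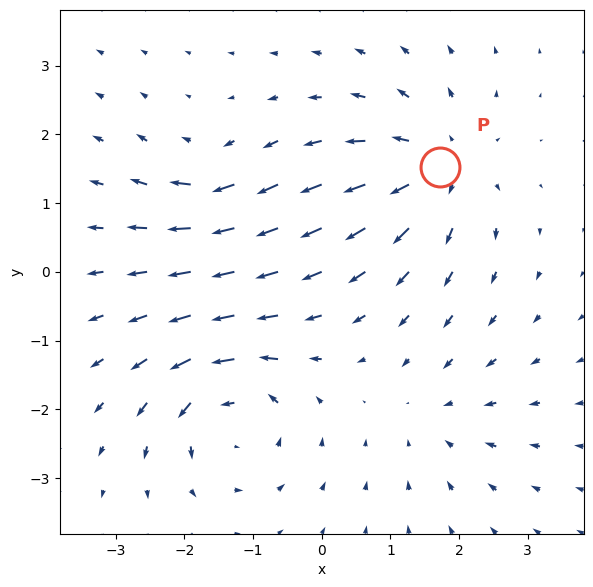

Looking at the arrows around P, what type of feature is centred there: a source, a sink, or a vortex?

At P (1.7, 1.5) the arrows spread outward. Divergence about +5, curl ≈0 — positive divergence with near-zero curl is a source.

source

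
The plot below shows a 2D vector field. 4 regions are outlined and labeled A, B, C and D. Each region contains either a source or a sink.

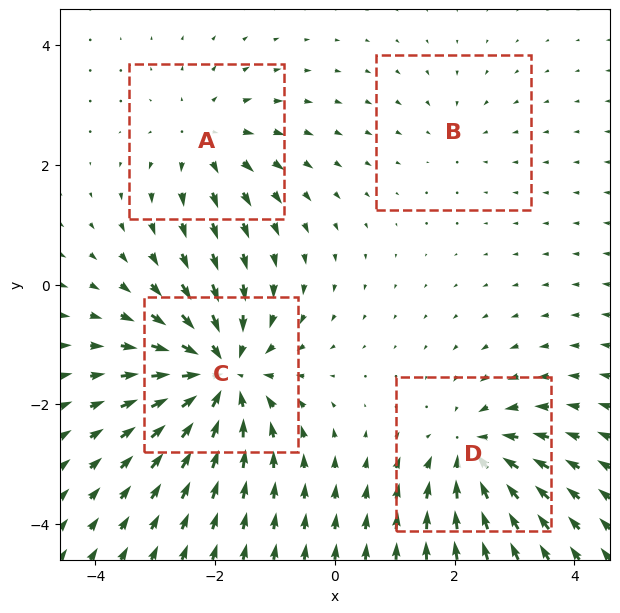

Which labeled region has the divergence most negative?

Divergence at each region's feature centre — A: about +4, B: about -2, C: about -8, D: about -5. Region C is most negative.

C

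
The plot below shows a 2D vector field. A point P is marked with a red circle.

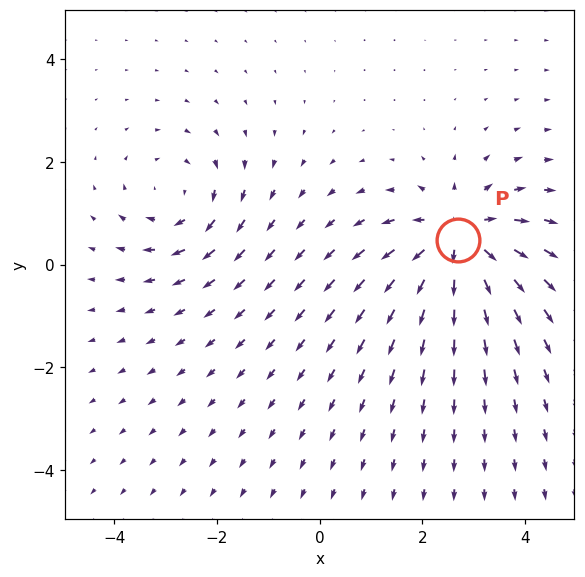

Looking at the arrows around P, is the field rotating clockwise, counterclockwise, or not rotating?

Near P at (2.7, 0.5) the arrows show no circulation. The curl there is ≈0.

not rotating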